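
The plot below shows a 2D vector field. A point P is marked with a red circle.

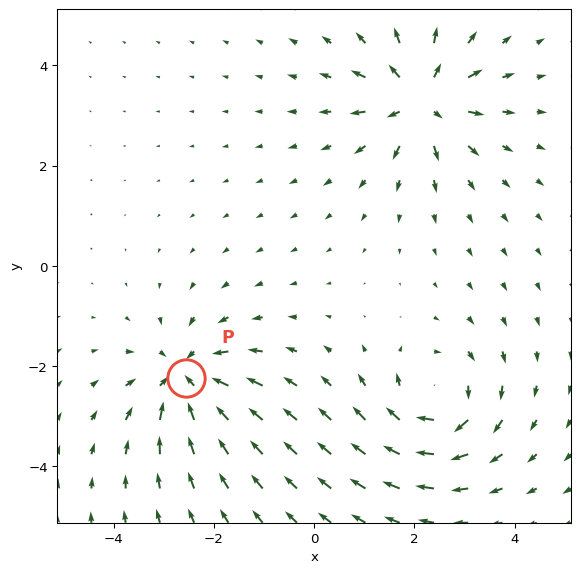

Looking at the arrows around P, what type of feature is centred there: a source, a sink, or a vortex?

At P (-2.6, -2.2) the arrows converge inward. Divergence about -6, curl ≈0 — negative divergence with near-zero curl is a sink.

sink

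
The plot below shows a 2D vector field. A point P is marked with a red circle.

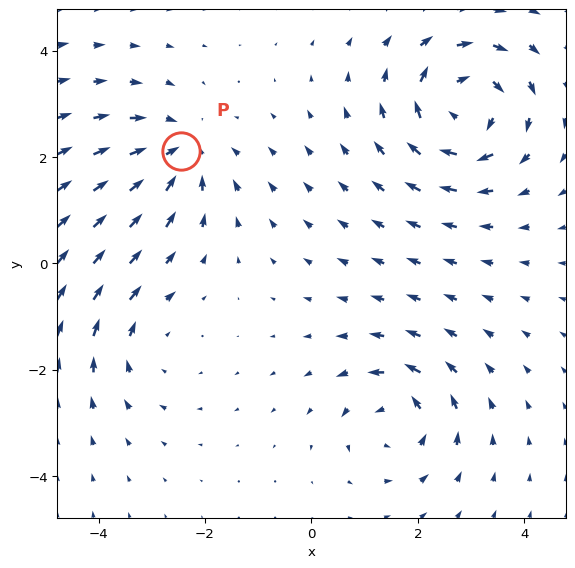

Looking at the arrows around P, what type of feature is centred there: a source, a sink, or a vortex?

sink

At P (-2.4, 2.1) the arrows converge inward. Divergence about -3, curl ≈0 — negative divergence with near-zero curl is a sink.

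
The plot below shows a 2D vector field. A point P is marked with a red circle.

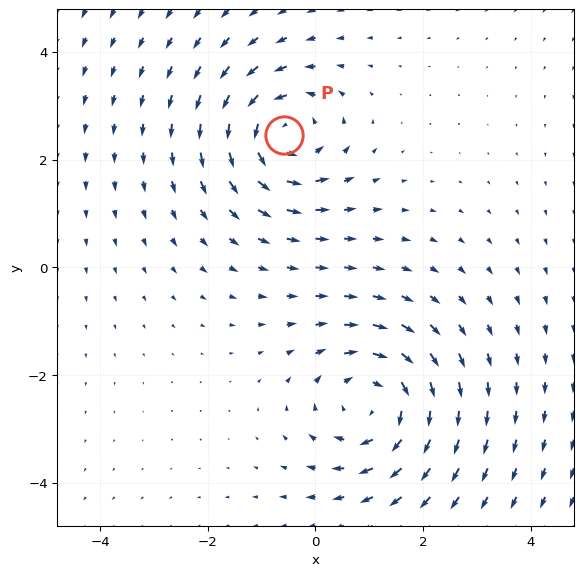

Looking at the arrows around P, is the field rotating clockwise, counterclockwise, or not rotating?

Near P at (-0.6, 2.5) the arrows circulate counterclockwise. The curl (z-component) there is about +5; positive curl means counterclockwise rotation.

counterclockwise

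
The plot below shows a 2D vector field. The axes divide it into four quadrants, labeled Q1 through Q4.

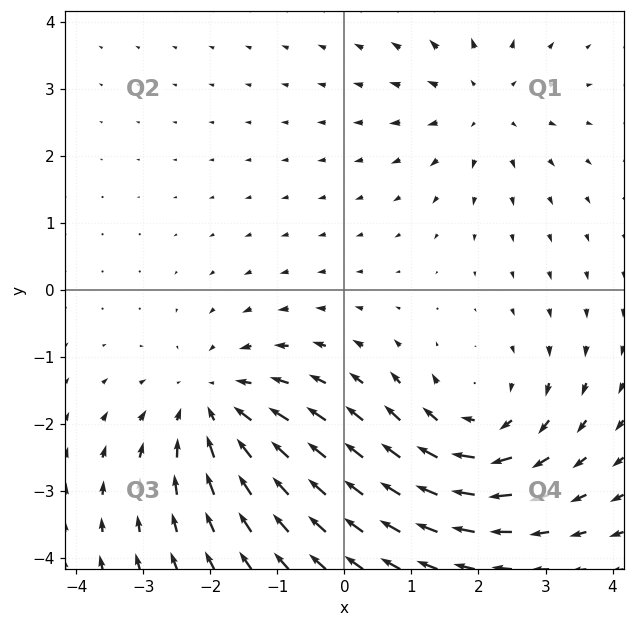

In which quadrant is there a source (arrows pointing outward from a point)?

The source sits at approximately (2.1, 2.8), which lies in quadrant Q1. The divergence there is about +3, positive as expected for a source.

Q1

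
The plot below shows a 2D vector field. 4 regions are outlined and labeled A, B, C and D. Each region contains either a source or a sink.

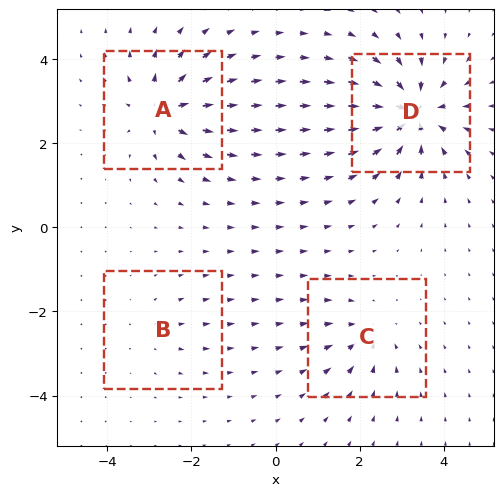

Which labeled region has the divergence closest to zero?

Divergence at each region's feature centre — A: about +7, B: about +2, C: about -4, D: about -9. Region B is closest to zero.

B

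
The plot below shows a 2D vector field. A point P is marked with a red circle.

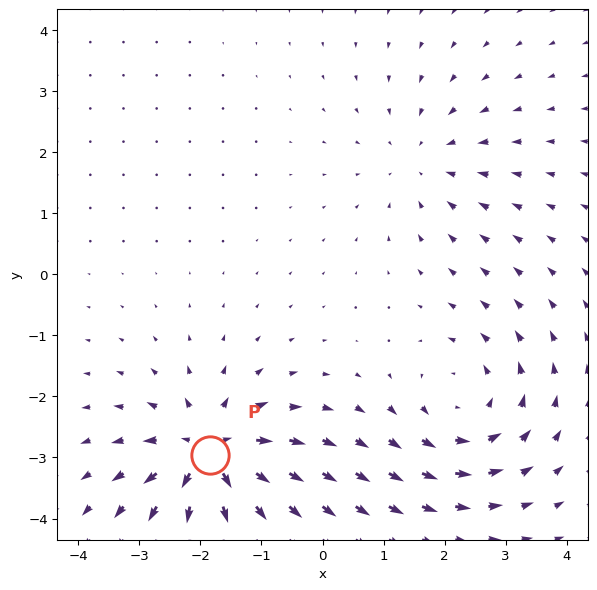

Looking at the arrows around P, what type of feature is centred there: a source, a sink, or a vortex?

At P (-1.8, -3.0) the arrows spread outward. Divergence about +6, curl ≈0 — positive divergence with near-zero curl is a source.

source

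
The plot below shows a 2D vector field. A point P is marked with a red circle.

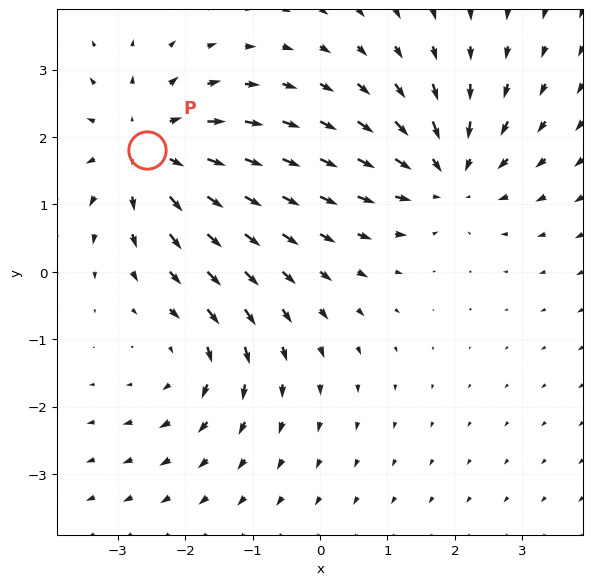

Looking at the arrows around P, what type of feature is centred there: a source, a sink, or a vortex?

source

At P (-2.6, 1.8) the arrows spread outward. Divergence about +4, curl ≈0 — positive divergence with near-zero curl is a source.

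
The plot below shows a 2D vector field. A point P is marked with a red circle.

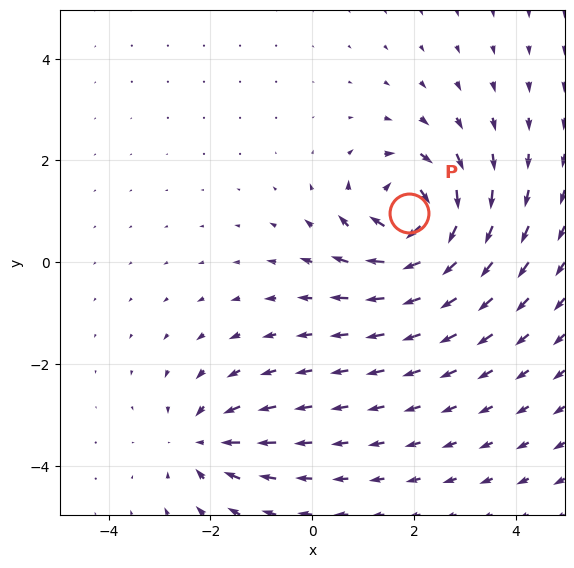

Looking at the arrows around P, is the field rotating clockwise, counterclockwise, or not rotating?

Near P at (1.9, 1.0) the arrows circulate clockwise. The curl (z-component) there is about -7; negative curl means clockwise rotation.

clockwise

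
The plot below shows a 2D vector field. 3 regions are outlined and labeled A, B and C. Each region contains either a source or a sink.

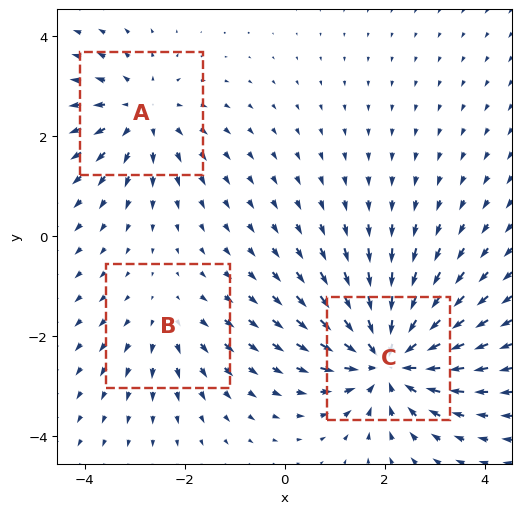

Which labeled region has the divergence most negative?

C

Divergence at each region's feature centre — A: about +3, B: about +2, C: about -5. Region C is most negative.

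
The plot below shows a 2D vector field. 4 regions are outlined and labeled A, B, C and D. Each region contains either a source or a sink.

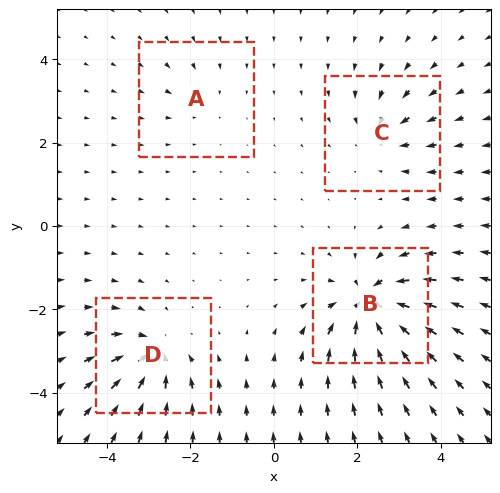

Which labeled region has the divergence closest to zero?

Divergence at each region's feature centre — A: about -2, B: about -8, C: about -4, D: about -6. Region A is closest to zero.

A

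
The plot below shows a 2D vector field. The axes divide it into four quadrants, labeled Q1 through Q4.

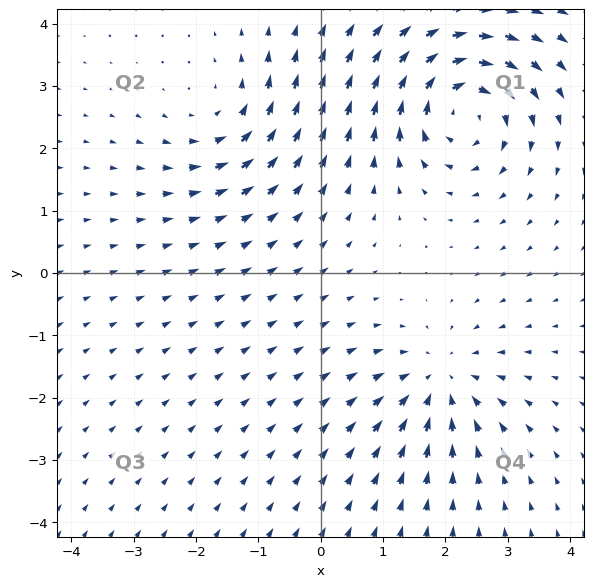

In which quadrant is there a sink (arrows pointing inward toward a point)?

The sink sits at approximately (1.9, -1.7), which lies in quadrant Q4. The divergence there is about -4, negative as expected for a sink.

Q4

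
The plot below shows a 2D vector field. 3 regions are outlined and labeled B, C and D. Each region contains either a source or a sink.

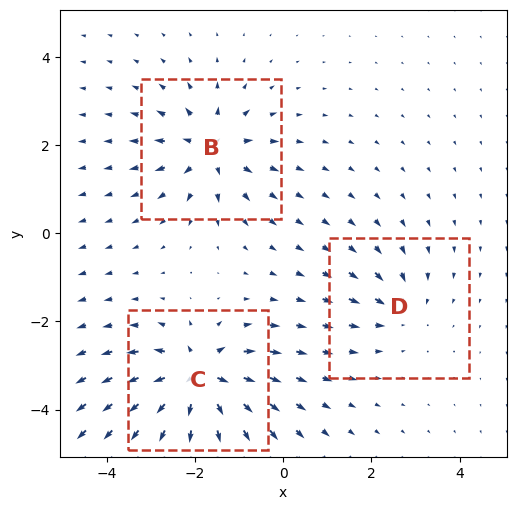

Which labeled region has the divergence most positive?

C

Divergence at each region's feature centre — B: about +4, C: about +6, D: about -3. Region C is most positive.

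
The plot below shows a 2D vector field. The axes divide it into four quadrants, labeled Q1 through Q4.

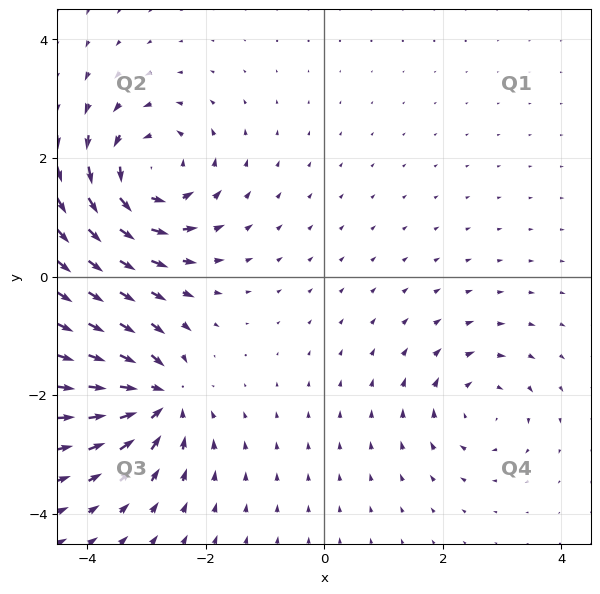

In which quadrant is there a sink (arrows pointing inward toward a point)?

Q3

The sink sits at approximately (-2.8, -2.0), which lies in quadrant Q3. The divergence there is about -6, negative as expected for a sink.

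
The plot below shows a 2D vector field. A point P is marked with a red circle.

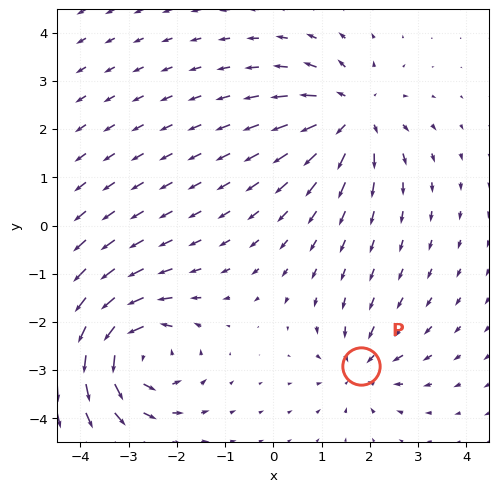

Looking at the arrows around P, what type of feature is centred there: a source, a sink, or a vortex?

At P (1.8, -2.9) the arrows converge inward. Divergence about -4, curl ≈0 — negative divergence with near-zero curl is a sink.

sink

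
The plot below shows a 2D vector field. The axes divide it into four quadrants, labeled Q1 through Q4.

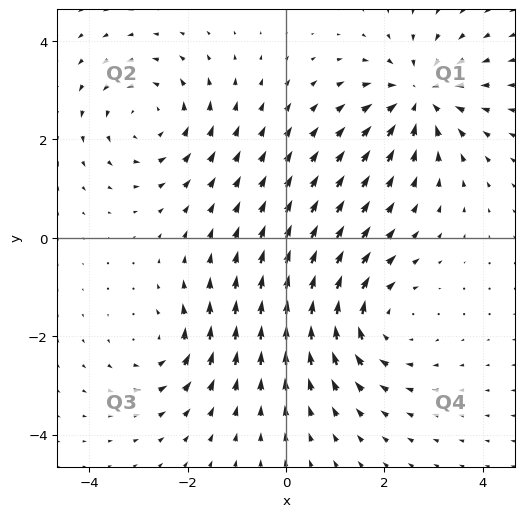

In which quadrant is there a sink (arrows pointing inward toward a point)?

The sink sits at approximately (2.7, 2.8), which lies in quadrant Q1. The divergence there is about -5, negative as expected for a sink.

Q1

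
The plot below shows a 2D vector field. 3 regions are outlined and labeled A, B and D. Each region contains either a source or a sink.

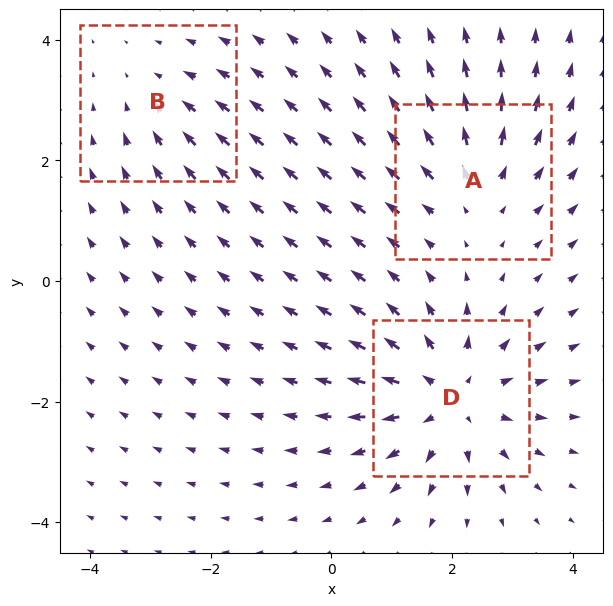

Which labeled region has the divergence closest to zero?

B

Divergence at each region's feature centre — A: about +3, B: about -2, D: about +4. Region B is closest to zero.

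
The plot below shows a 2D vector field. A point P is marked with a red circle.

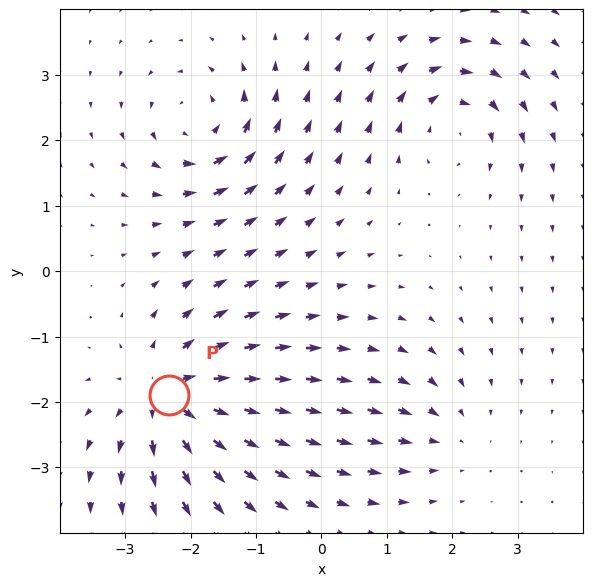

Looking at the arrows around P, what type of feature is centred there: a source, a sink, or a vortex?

source

At P (-2.3, -1.9) the arrows spread outward. Divergence about +6, curl ≈0 — positive divergence with near-zero curl is a source.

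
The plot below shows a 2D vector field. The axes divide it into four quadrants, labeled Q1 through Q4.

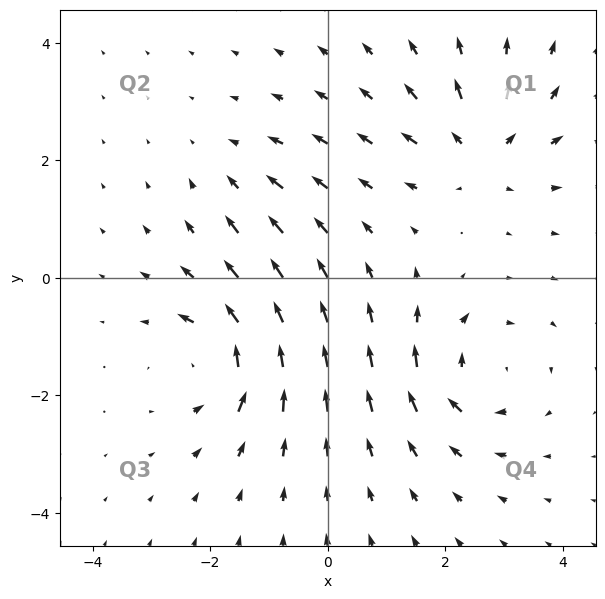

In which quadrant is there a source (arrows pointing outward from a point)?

Q1

The source sits at approximately (2.6, 2.2), which lies in quadrant Q1. The divergence there is about +6, positive as expected for a source.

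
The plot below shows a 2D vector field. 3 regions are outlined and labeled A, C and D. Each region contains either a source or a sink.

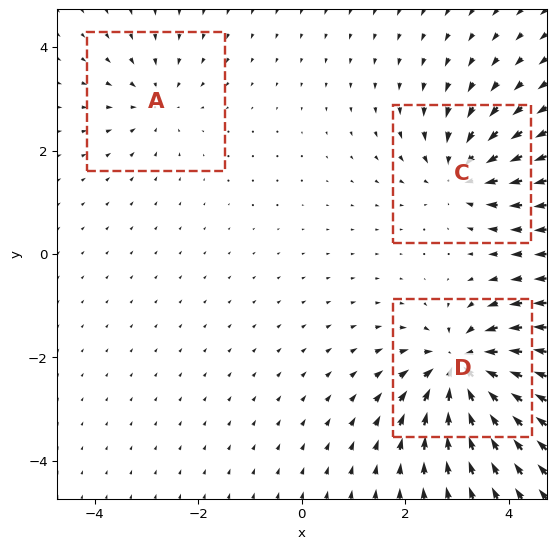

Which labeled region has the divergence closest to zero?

A

Divergence at each region's feature centre — A: about -3, C: about -4, D: about -6. Region A is closest to zero.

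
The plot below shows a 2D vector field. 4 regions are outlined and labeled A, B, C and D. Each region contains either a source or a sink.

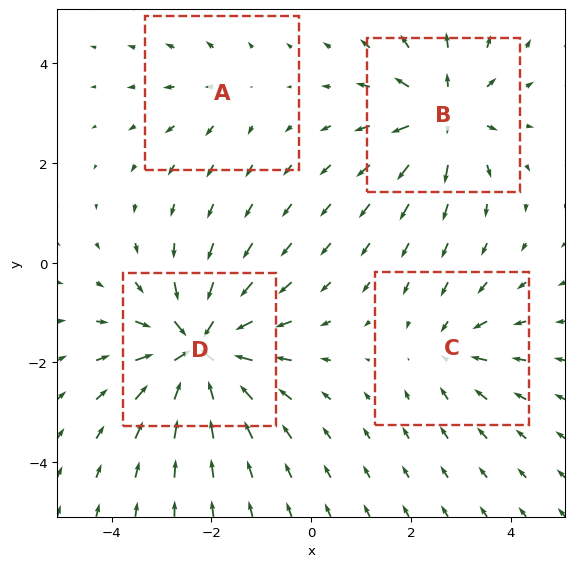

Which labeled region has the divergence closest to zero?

Divergence at each region's feature centre — A: about +2, B: about +5, C: about -3, D: about -7. Region A is closest to zero.

A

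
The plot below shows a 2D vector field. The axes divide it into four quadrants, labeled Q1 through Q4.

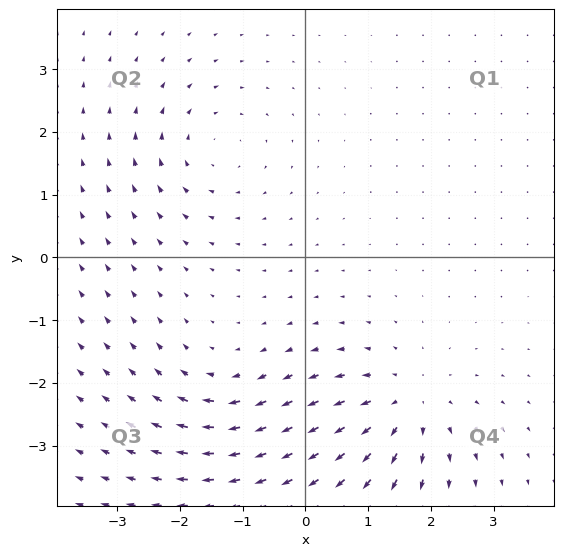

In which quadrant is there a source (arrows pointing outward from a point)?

Q4

The source sits at approximately (1.6, -2.4), which lies in quadrant Q4. The divergence there is about +5, positive as expected for a source.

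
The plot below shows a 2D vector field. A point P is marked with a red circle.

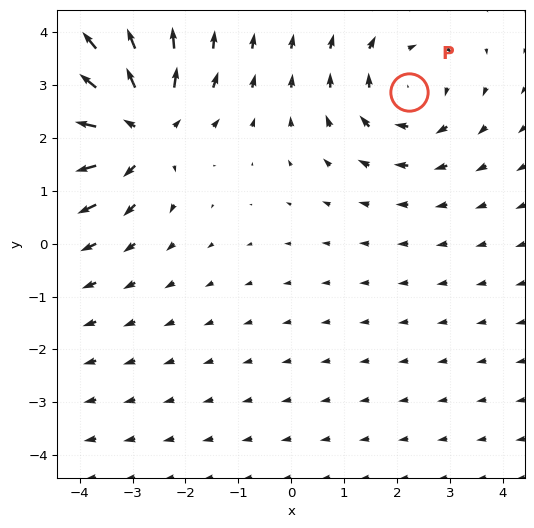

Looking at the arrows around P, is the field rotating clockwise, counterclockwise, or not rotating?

clockwise

Near P at (2.2, 2.9) the arrows circulate clockwise. The curl (z-component) there is about -3; negative curl means clockwise rotation.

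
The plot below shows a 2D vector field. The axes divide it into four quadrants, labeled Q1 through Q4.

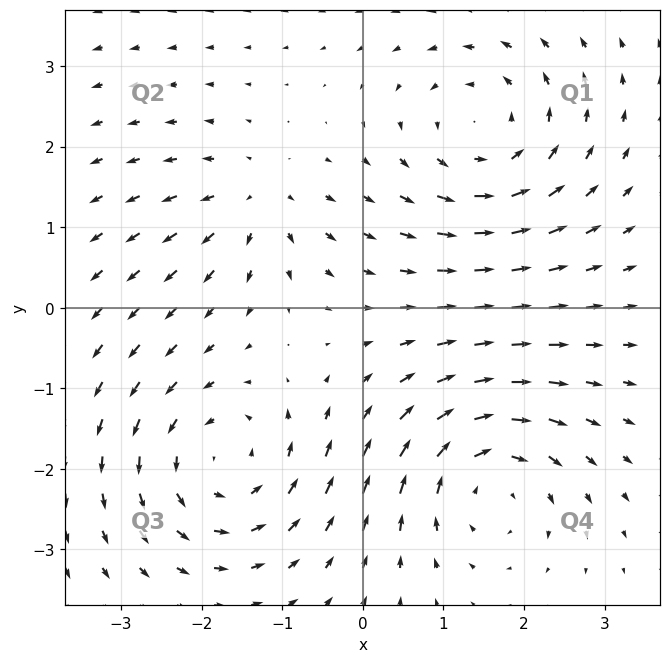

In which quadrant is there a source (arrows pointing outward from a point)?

The source sits at approximately (-1.3, 1.3), which lies in quadrant Q2. The divergence there is about +4, positive as expected for a source.

Q2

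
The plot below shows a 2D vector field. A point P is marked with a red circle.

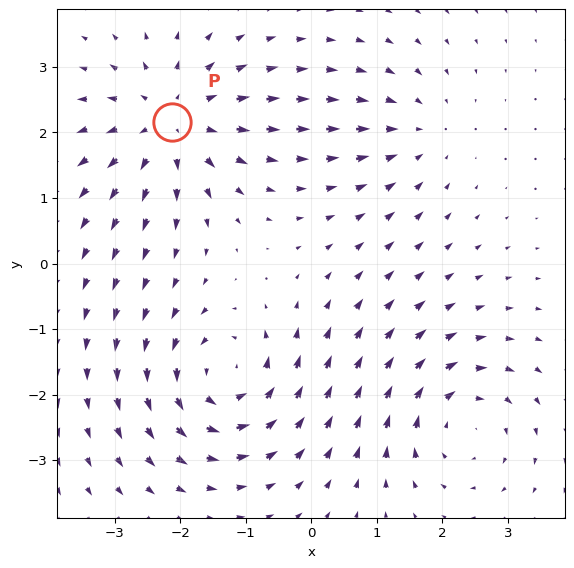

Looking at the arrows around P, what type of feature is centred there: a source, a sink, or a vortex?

At P (-2.1, 2.2) the arrows spread outward. Divergence about +5, curl ≈0 — positive divergence with near-zero curl is a source.

source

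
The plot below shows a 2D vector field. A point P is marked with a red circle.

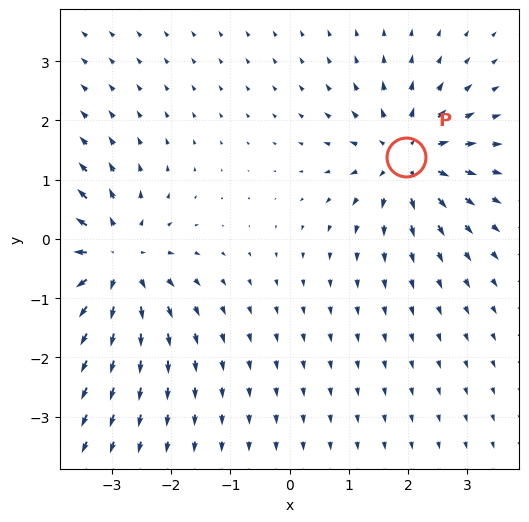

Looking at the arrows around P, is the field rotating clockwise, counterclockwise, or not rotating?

not rotating

Near P at (2.0, 1.4) the arrows show no circulation. The curl there is ≈0.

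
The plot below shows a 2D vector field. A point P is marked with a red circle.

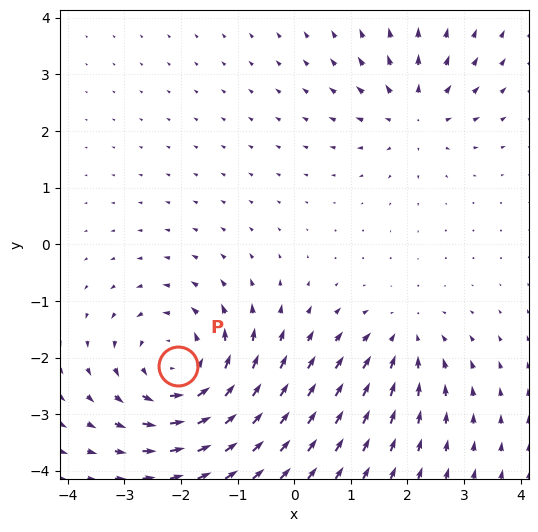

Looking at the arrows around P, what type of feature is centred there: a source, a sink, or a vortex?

At P (-2.1, -2.1) the arrows circulate counterclockwise. Divergence ≈0, curl about +5 — near-zero divergence with nonzero curl is a vortex.

vortex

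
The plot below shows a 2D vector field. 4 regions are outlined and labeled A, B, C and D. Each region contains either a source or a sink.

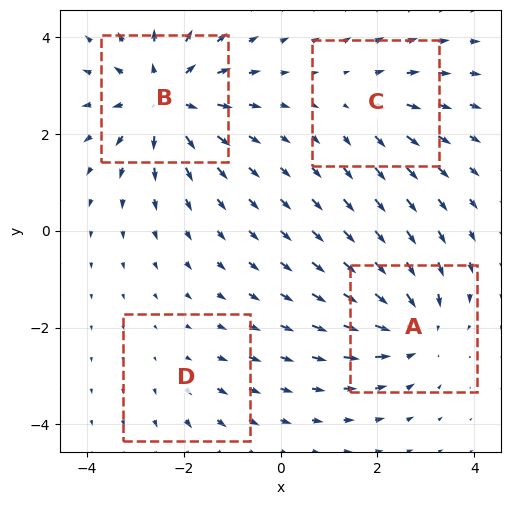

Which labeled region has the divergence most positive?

B

Divergence at each region's feature centre — A: about -5, B: about +6, C: about +3, D: about +2. Region B is most positive.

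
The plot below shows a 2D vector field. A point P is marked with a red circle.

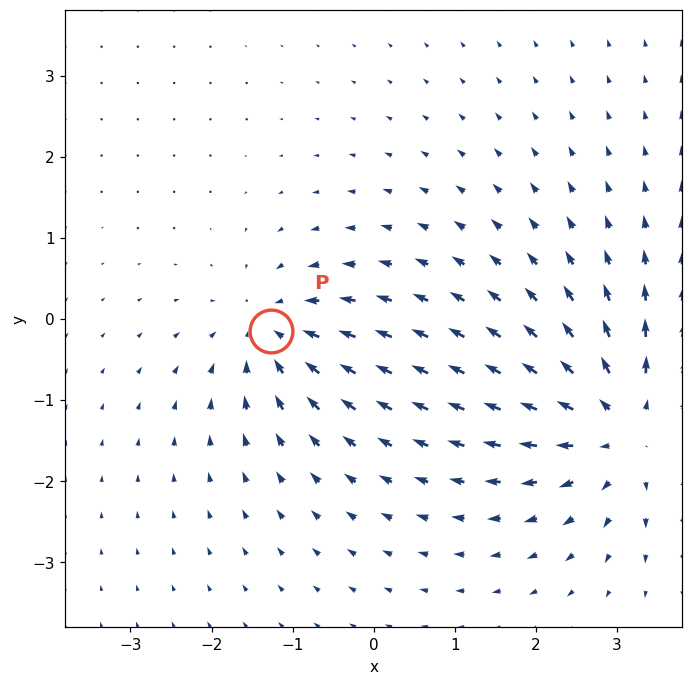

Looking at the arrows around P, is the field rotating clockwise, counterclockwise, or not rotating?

Near P at (-1.3, -0.2) the arrows show no circulation. The curl there is ≈0.

not rotating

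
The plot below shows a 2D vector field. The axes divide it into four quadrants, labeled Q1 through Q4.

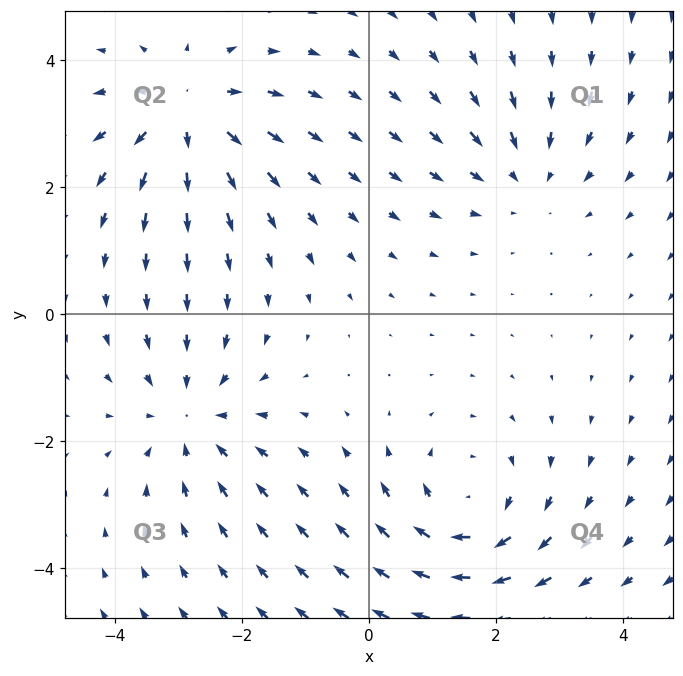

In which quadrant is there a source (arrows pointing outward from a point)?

The source sits at approximately (-2.9, 3.2), which lies in quadrant Q2. The divergence there is about +5, positive as expected for a source.

Q2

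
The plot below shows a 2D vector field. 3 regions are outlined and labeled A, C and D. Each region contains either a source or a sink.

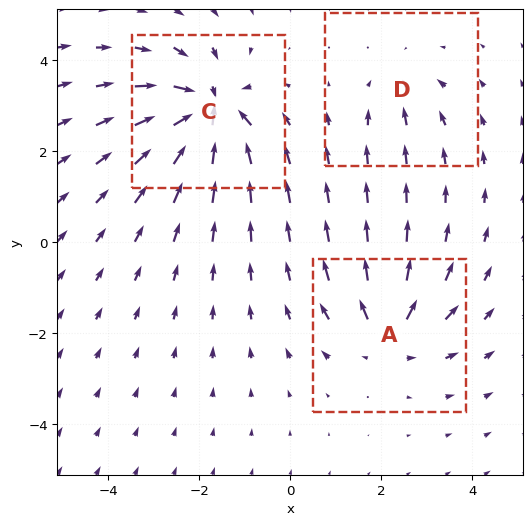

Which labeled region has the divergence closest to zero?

D

Divergence at each region's feature centre — A: about +4, C: about -7, D: about -3. Region D is closest to zero.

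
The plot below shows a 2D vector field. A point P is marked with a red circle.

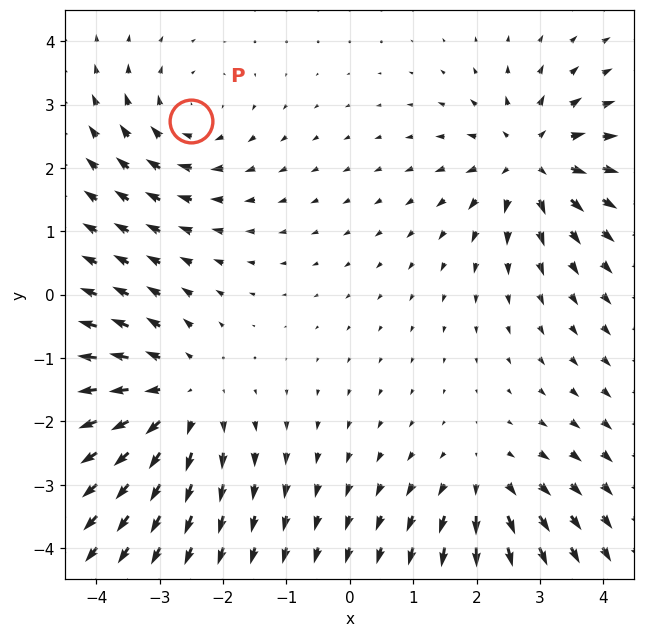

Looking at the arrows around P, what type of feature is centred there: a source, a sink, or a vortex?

vortex

At P (-2.5, 2.7) the arrows circulate clockwise. Divergence ≈0, curl about -3 — near-zero divergence with nonzero curl is a vortex.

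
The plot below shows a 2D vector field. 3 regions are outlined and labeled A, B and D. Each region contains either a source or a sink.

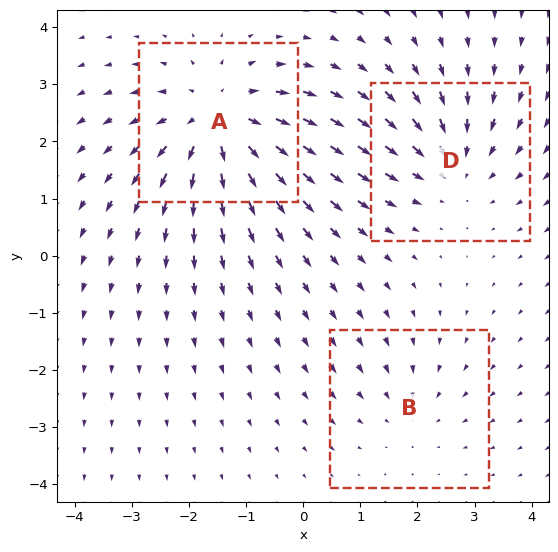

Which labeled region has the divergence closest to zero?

B

Divergence at each region's feature centre — A: about +4, B: about -2, D: about -3. Region B is closest to zero.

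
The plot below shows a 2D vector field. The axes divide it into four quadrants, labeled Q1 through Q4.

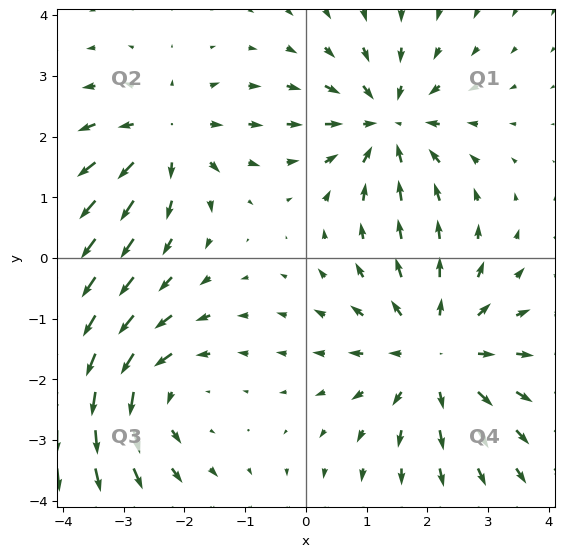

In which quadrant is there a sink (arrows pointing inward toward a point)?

The sink sits at approximately (1.3, 2.2), which lies in quadrant Q1. The divergence there is about -5, negative as expected for a sink.

Q1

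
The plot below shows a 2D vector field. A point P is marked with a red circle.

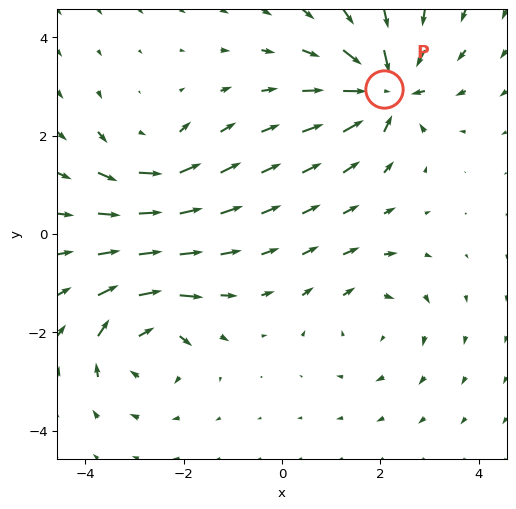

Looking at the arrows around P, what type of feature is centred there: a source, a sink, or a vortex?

sink

At P (2.1, 3.0) the arrows converge inward. Divergence about -6, curl ≈0 — negative divergence with near-zero curl is a sink.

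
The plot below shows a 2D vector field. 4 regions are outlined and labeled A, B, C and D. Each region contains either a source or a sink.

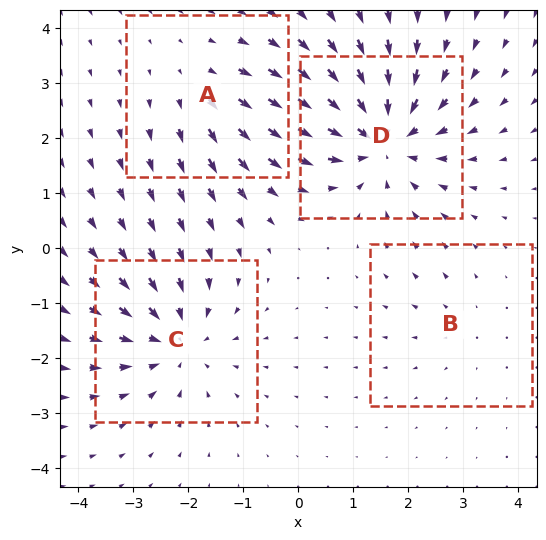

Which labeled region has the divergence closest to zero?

B

Divergence at each region's feature centre — A: about +3, B: about +2, C: about -5, D: about -7. Region B is closest to zero.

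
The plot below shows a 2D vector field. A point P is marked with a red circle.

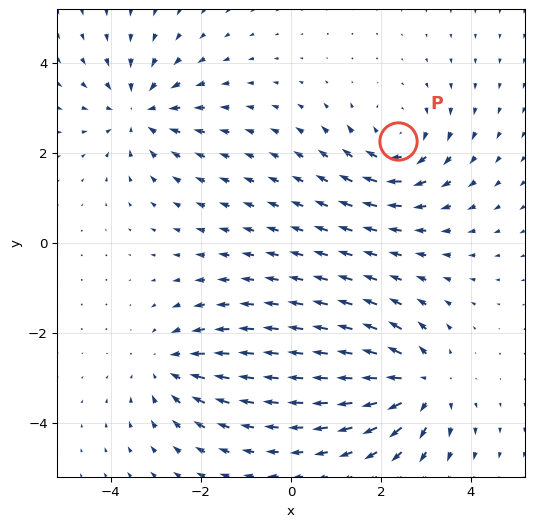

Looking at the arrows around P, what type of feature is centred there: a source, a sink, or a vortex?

vortex

At P (2.4, 2.3) the arrows circulate clockwise. Divergence ≈0, curl about -4 — near-zero divergence with nonzero curl is a vortex.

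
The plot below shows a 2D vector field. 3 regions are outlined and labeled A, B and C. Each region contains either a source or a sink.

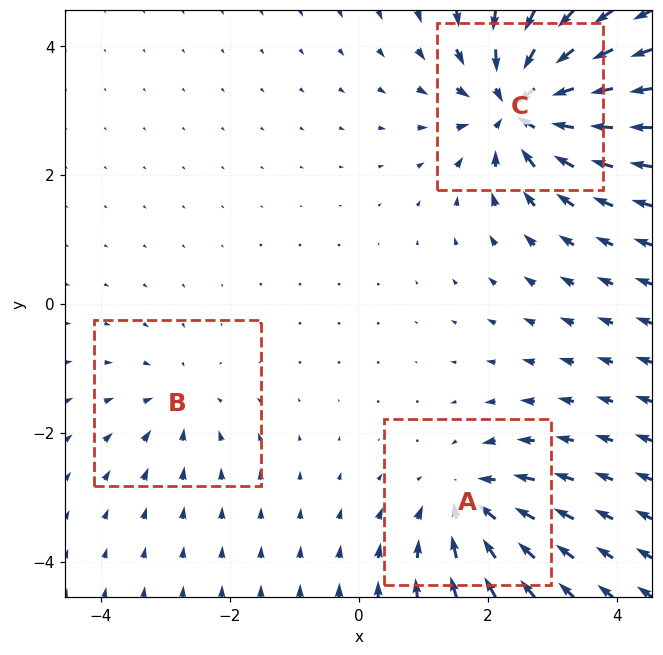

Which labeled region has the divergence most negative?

Divergence at each region's feature centre — A: about -4, B: about -3, C: about -7. Region C is most negative.

C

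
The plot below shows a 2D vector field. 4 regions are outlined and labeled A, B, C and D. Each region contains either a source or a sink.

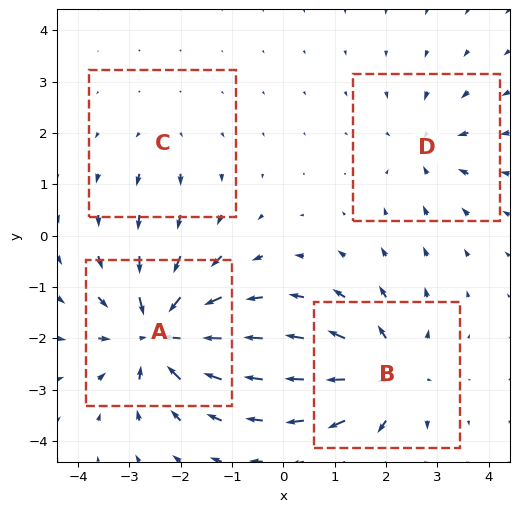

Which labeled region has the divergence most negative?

A

Divergence at each region's feature centre — A: about -8, B: about +6, C: about +2, D: about -4. Region A is most negative.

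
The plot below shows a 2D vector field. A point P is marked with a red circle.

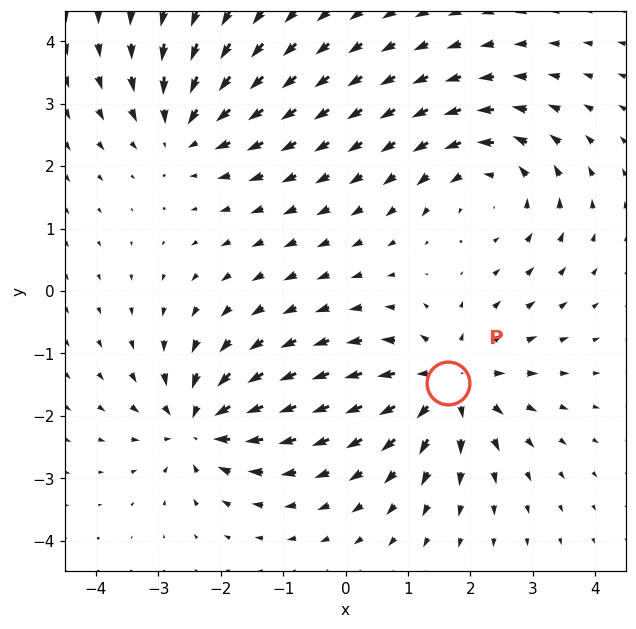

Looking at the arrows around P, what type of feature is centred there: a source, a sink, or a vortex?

At P (1.6, -1.5) the arrows spread outward. Divergence about +5, curl ≈0 — positive divergence with near-zero curl is a source.

source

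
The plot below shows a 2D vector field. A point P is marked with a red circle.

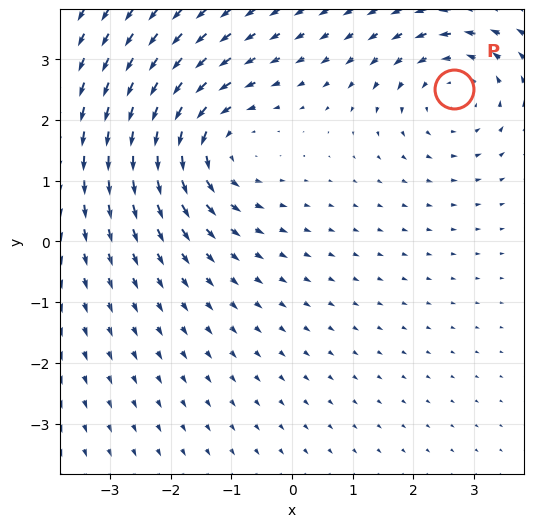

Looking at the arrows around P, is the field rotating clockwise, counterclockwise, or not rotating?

counterclockwise

Near P at (2.7, 2.5) the arrows circulate counterclockwise. The curl (z-component) there is about +3; positive curl means counterclockwise rotation.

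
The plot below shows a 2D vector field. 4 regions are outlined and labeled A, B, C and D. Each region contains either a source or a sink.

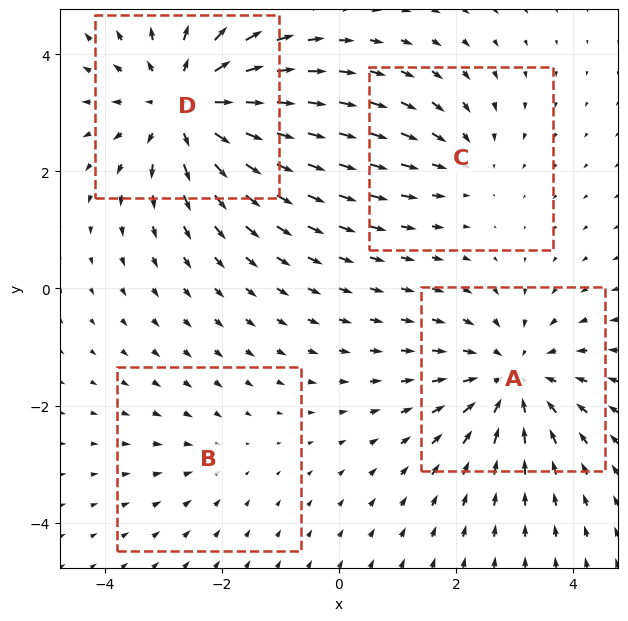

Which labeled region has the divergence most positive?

D

Divergence at each region's feature centre — A: about -5, B: about -2, C: about -3, D: about +6. Region D is most positive.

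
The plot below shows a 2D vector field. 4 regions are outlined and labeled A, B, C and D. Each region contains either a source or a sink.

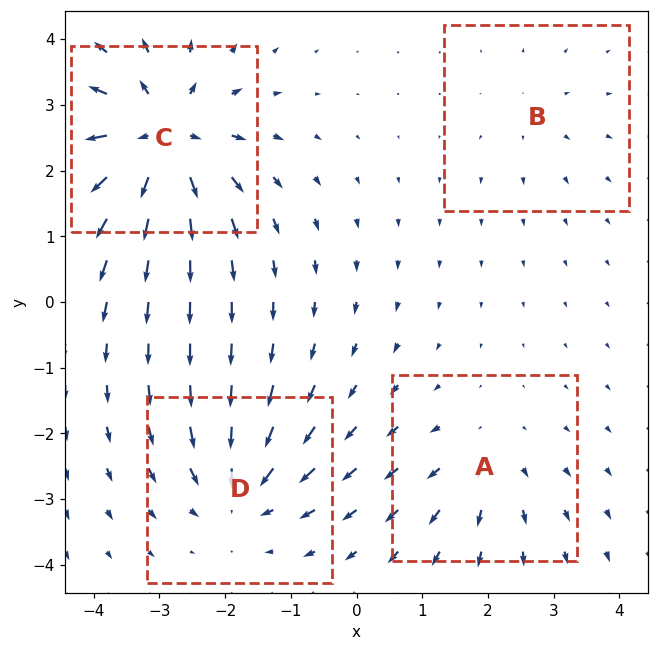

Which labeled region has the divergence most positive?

C

Divergence at each region's feature centre — A: about +3, B: about +2, C: about +8, D: about -5. Region C is most positive.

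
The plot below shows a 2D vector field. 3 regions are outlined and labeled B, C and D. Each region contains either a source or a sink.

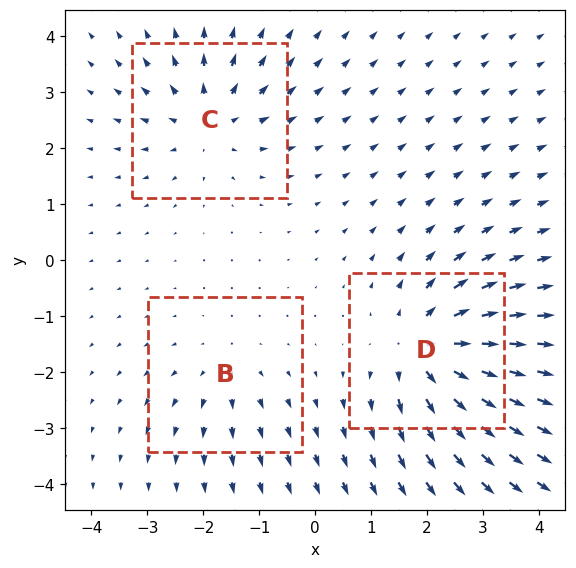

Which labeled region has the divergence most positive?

Divergence at each region's feature centre — B: about +2, C: about +4, D: about +5. Region D is most positive.

D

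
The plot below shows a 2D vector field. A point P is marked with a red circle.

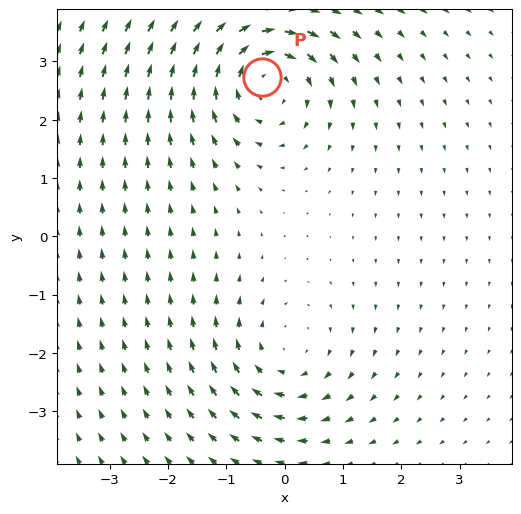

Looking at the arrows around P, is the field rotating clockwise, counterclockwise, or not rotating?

Near P at (-0.4, 2.7) the arrows circulate clockwise. The curl (z-component) there is about -5; negative curl means clockwise rotation.

clockwise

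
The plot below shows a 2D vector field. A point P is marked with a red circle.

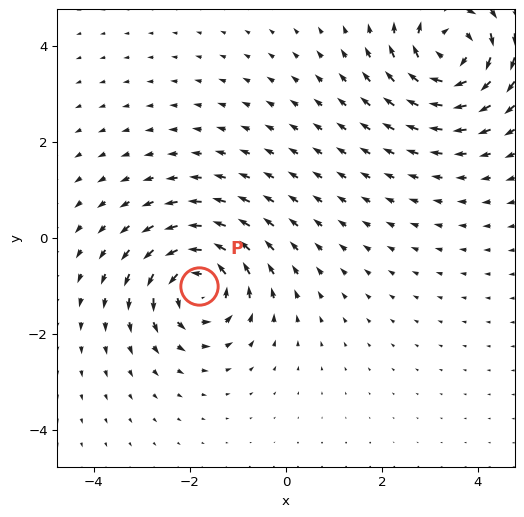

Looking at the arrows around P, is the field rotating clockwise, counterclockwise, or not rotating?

counterclockwise

Near P at (-1.8, -1.0) the arrows circulate counterclockwise. The curl (z-component) there is about +7; positive curl means counterclockwise rotation.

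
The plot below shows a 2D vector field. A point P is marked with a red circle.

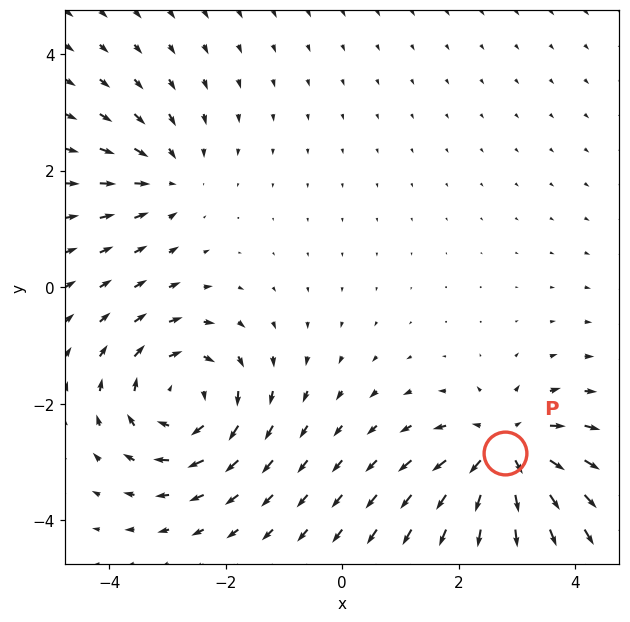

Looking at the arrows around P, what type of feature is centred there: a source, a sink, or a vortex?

source

At P (2.8, -2.8) the arrows spread outward. Divergence about +5, curl ≈0 — positive divergence with near-zero curl is a source.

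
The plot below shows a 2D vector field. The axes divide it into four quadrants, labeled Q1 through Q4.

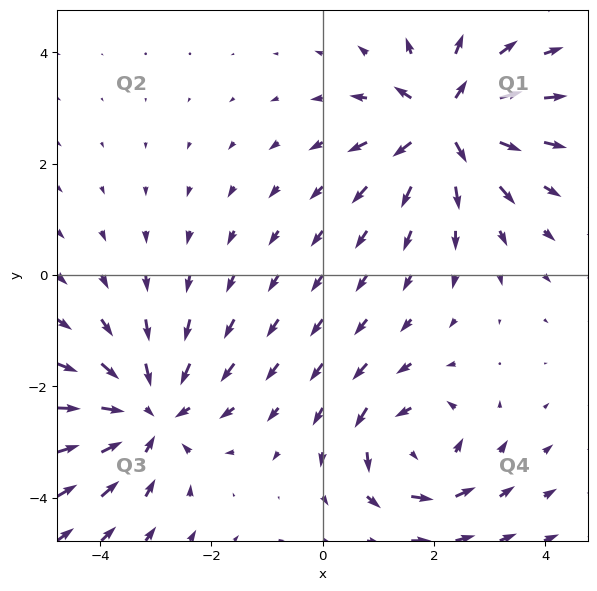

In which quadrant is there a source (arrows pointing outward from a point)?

The source sits at approximately (2.2, 2.7), which lies in quadrant Q1. The divergence there is about +7, positive as expected for a source.

Q1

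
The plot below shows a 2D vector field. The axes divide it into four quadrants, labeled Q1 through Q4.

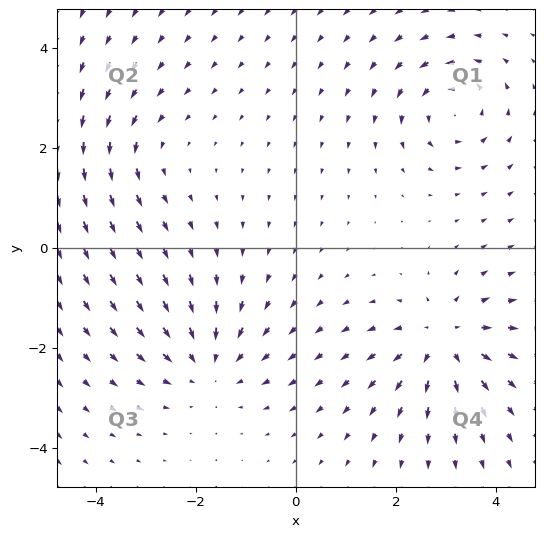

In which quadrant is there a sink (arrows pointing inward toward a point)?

Q3

The sink sits at approximately (-1.8, -2.3), which lies in quadrant Q3. The divergence there is about -3, negative as expected for a sink.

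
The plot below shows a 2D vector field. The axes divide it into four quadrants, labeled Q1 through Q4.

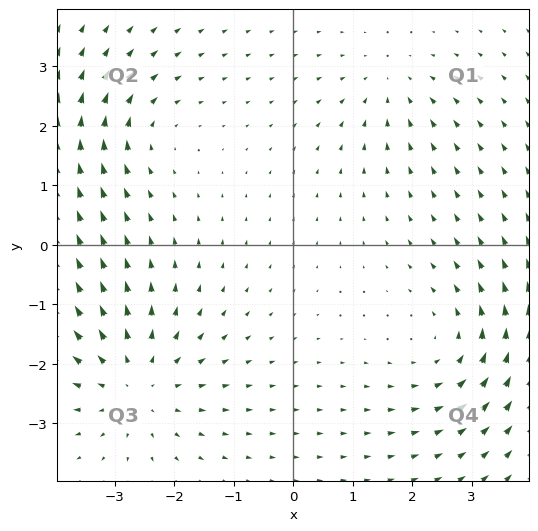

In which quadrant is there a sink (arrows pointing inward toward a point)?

The sink sits at approximately (1.6, 2.7), which lies in quadrant Q1. The divergence there is about -3, negative as expected for a sink.

Q1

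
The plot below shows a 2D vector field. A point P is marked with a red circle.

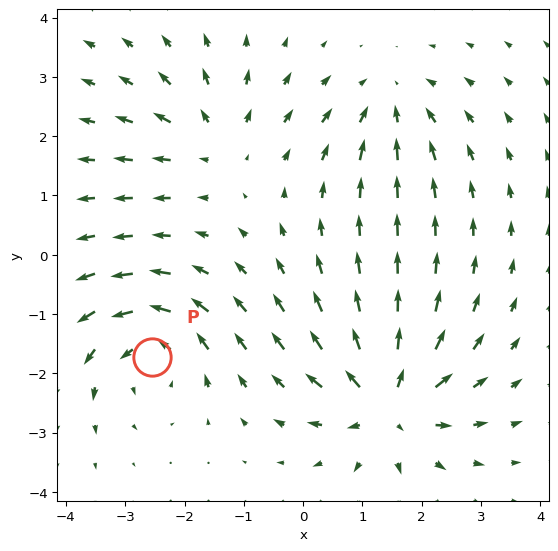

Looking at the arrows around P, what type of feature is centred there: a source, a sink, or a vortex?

At P (-2.5, -1.7) the arrows circulate counterclockwise. Divergence ≈0, curl about +5 — near-zero divergence with nonzero curl is a vortex.

vortex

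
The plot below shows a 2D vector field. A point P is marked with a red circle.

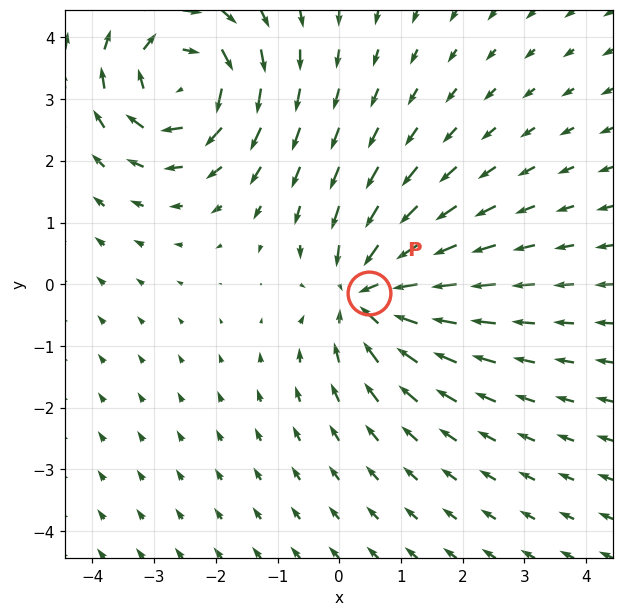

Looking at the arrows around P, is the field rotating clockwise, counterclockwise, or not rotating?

not rotating

Near P at (0.5, -0.1) the arrows show no circulation. The curl there is ≈0.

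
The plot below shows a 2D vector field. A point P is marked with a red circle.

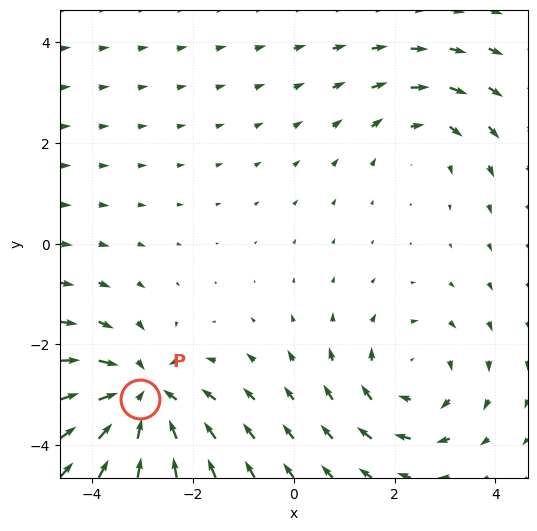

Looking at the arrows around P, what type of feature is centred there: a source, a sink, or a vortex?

At P (-3.0, -3.1) the arrows converge inward. Divergence about -4, curl ≈0 — negative divergence with near-zero curl is a sink.

sink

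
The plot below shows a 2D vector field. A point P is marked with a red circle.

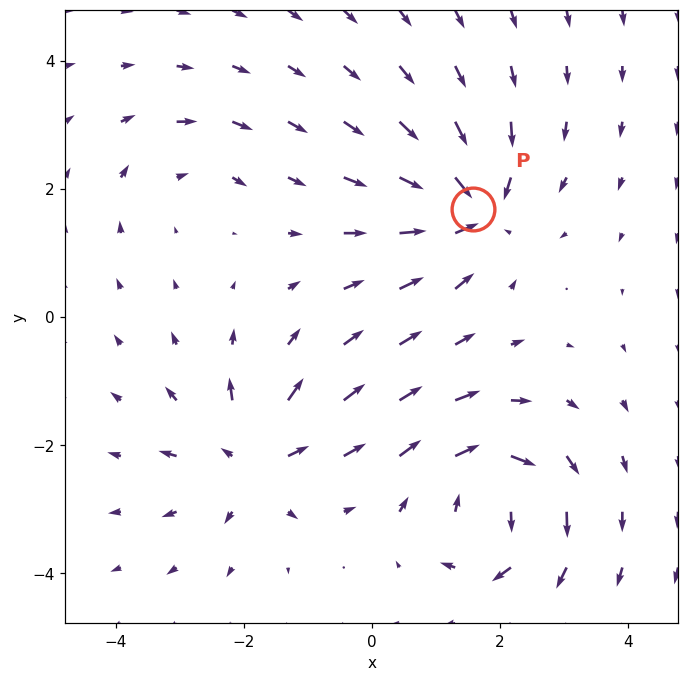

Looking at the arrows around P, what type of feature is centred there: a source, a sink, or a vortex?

sink

At P (1.6, 1.7) the arrows converge inward. Divergence about -7, curl ≈0 — negative divergence with near-zero curl is a sink.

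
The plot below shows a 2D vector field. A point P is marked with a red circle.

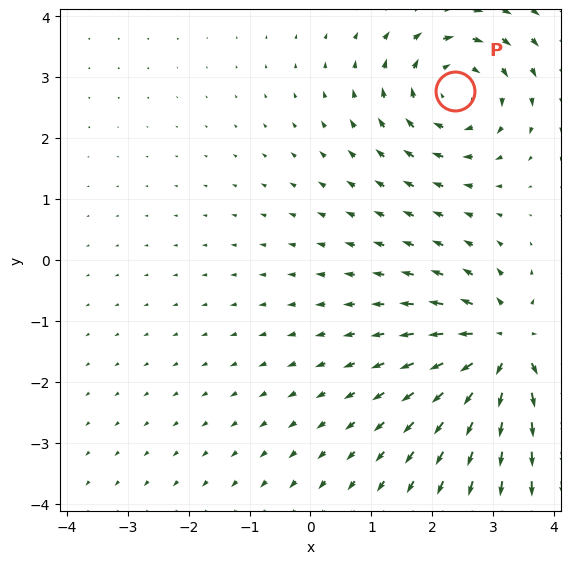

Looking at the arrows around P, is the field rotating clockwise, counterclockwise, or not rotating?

Near P at (2.4, 2.8) the arrows circulate clockwise. The curl (z-component) there is about -3; negative curl means clockwise rotation.

clockwise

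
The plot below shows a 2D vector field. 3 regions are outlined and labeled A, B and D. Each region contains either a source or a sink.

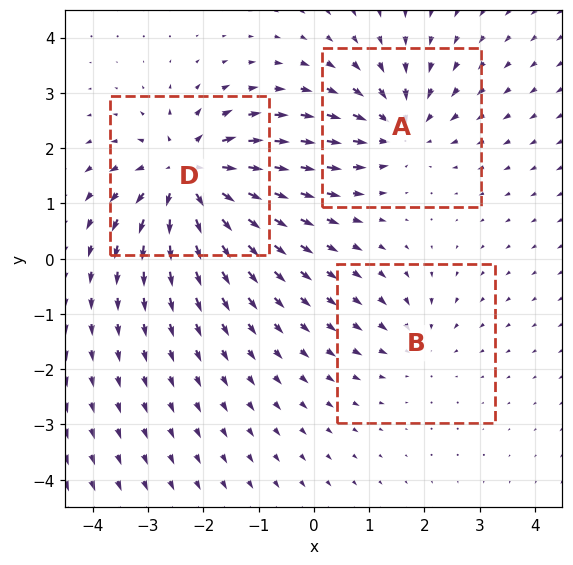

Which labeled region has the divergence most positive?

D

Divergence at each region's feature centre — A: about -4, B: about -2, D: about +6. Region D is most positive.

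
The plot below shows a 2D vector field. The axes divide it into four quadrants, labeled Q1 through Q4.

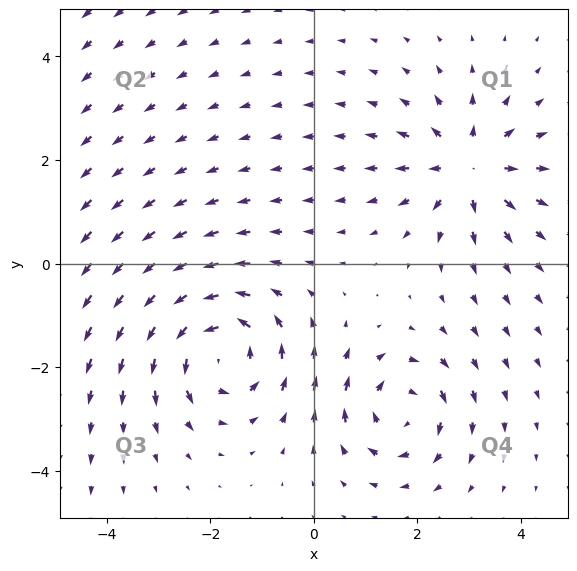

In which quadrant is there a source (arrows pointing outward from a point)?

Q1

The source sits at approximately (3.0, 1.9), which lies in quadrant Q1. The divergence there is about +4, positive as expected for a source.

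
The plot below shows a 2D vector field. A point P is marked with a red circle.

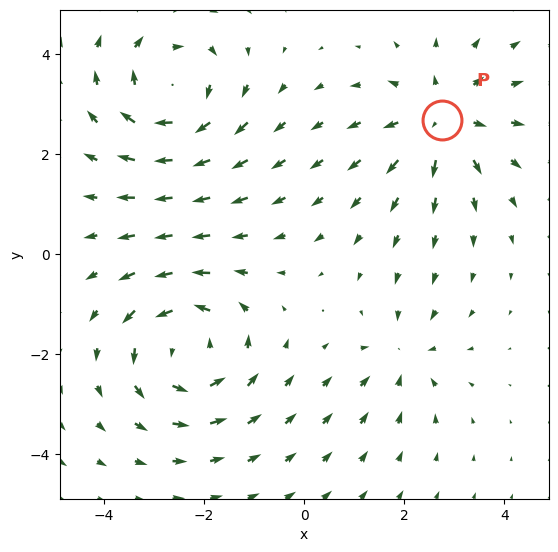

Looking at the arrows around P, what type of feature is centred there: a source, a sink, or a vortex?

source

At P (2.8, 2.7) the arrows spread outward. Divergence about +4, curl ≈0 — positive divergence with near-zero curl is a source.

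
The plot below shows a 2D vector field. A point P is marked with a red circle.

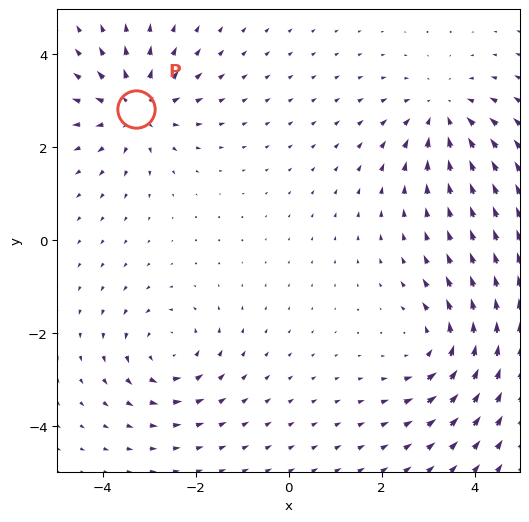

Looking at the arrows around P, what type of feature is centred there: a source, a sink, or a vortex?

At P (-3.3, 2.8) the arrows spread outward. Divergence about +5, curl ≈0 — positive divergence with near-zero curl is a source.

source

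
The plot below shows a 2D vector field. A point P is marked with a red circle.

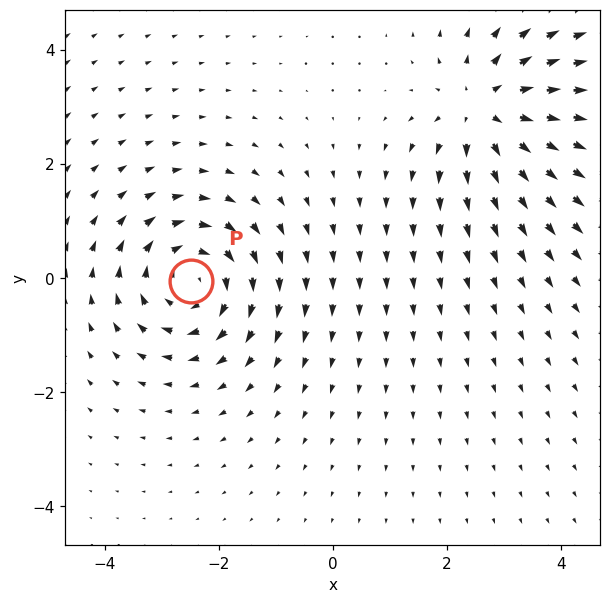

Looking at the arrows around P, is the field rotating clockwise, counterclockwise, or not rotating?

Near P at (-2.5, -0.1) the arrows circulate clockwise. The curl (z-component) there is about -4; negative curl means clockwise rotation.

clockwise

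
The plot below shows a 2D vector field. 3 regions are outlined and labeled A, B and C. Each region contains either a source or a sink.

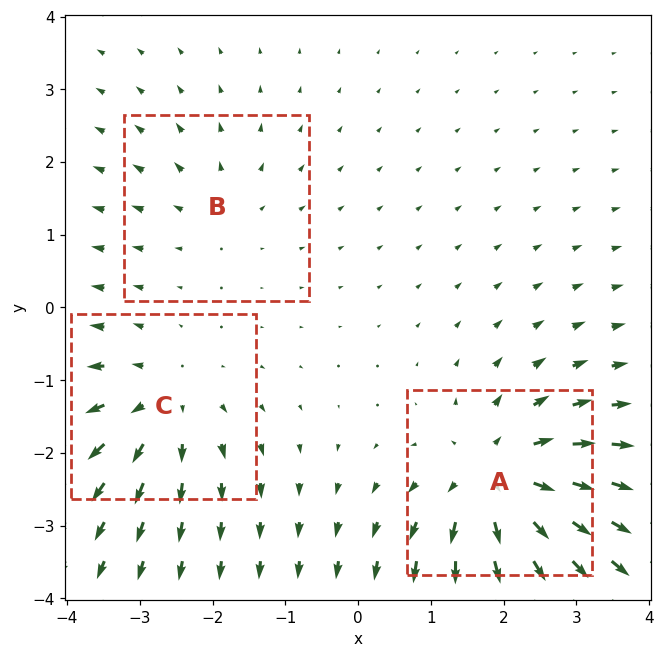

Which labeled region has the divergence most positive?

A

Divergence at each region's feature centre — A: about +5, B: about +2, C: about +4. Region A is most positive.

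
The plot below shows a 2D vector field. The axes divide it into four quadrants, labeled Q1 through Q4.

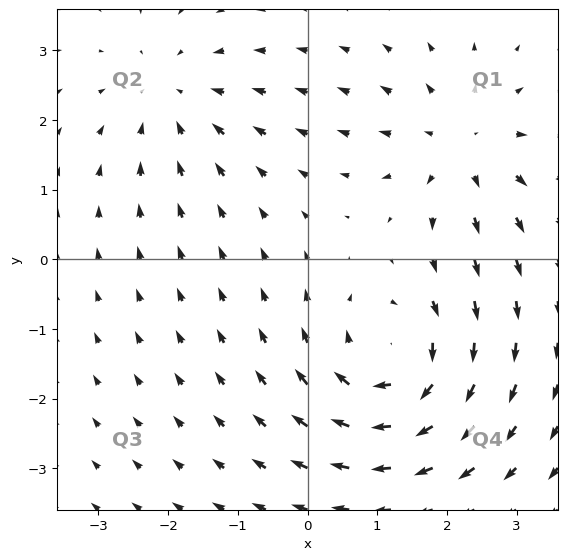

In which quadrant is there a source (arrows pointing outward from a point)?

Q1

The source sits at approximately (2.2, 1.6), which lies in quadrant Q1. The divergence there is about +4, positive as expected for a source.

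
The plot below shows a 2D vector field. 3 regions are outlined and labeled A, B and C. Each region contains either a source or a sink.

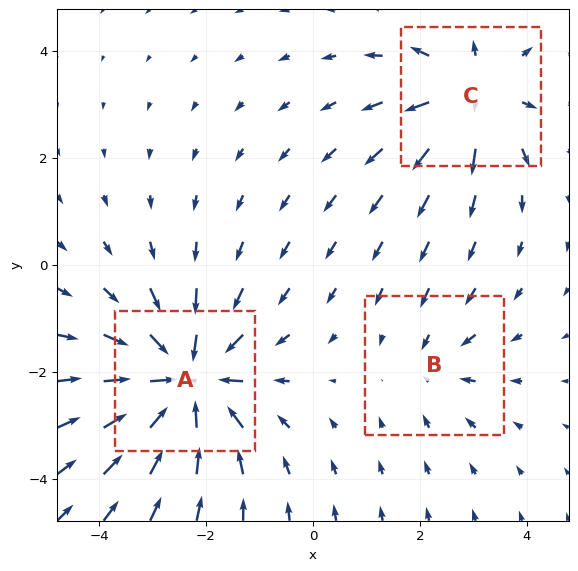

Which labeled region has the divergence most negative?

Divergence at each region's feature centre — A: about -5, B: about -2, C: about +3. Region A is most negative.

A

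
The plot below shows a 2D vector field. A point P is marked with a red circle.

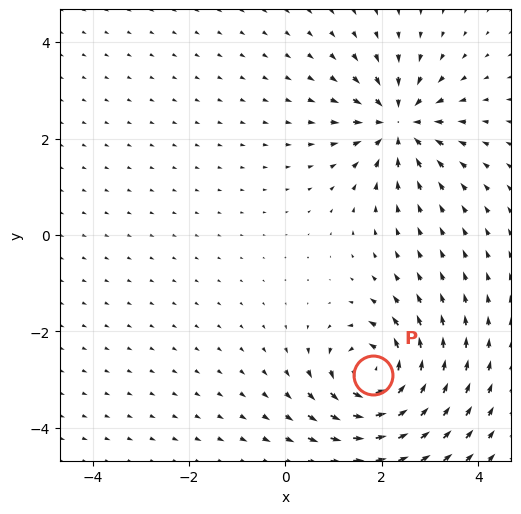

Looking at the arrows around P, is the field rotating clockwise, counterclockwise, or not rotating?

Near P at (1.8, -2.9) the arrows circulate counterclockwise. The curl (z-component) there is about +4; positive curl means counterclockwise rotation.

counterclockwise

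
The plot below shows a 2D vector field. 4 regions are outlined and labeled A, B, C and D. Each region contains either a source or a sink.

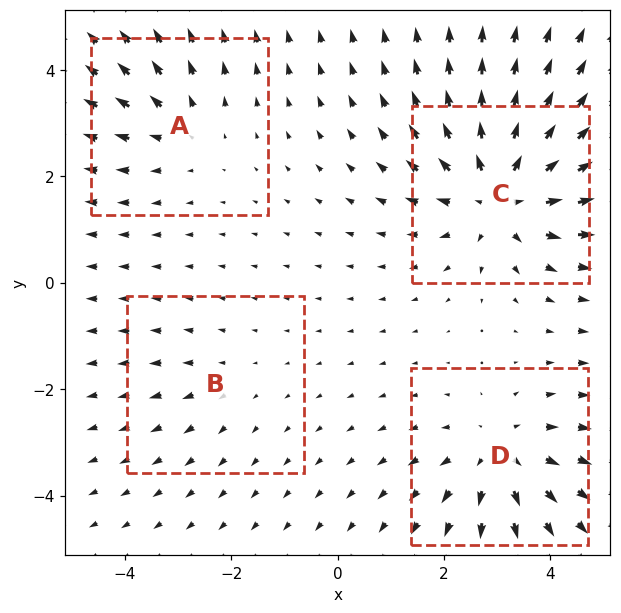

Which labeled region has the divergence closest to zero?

Divergence at each region's feature centre — A: about +3, B: about +2, C: about +6, D: about +4. Region B is closest to zero.

B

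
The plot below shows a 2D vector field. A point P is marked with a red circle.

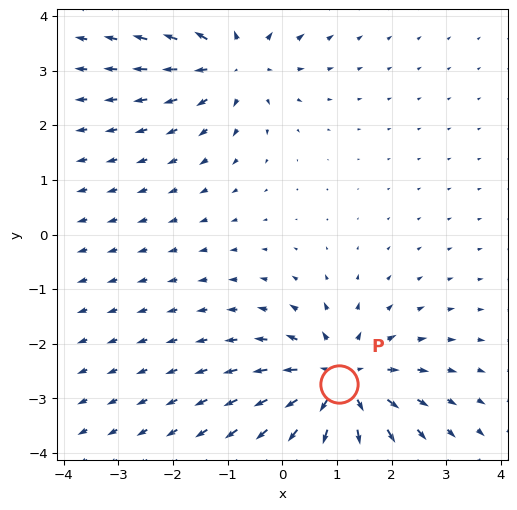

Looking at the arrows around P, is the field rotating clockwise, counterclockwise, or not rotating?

not rotating

Near P at (1.0, -2.7) the arrows show no circulation. The curl there is ≈0.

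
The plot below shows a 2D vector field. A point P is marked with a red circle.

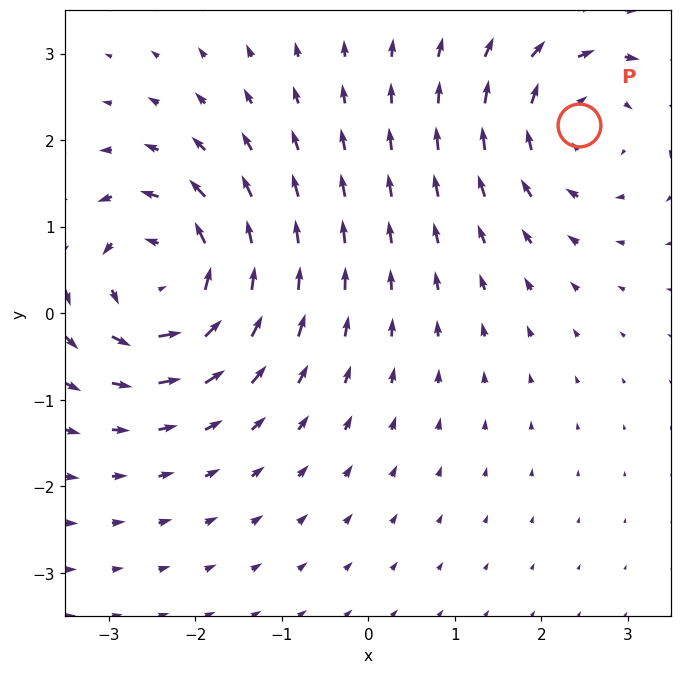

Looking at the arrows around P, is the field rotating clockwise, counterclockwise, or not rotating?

clockwise

Near P at (2.4, 2.2) the arrows circulate clockwise. The curl (z-component) there is about -4; negative curl means clockwise rotation.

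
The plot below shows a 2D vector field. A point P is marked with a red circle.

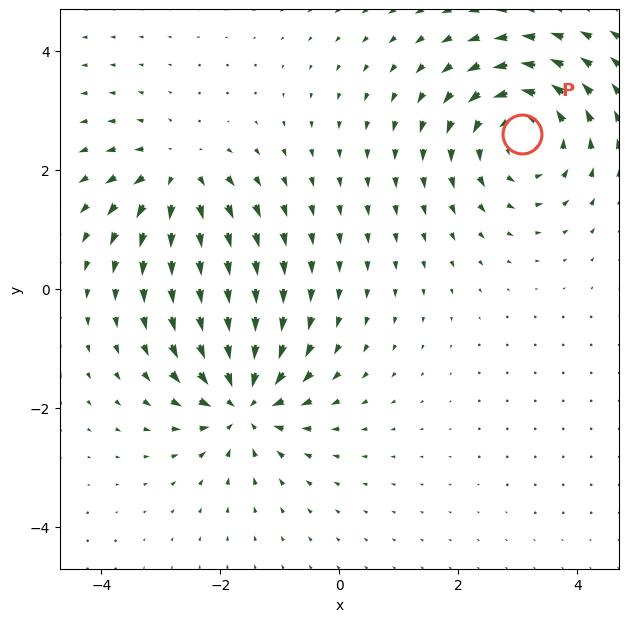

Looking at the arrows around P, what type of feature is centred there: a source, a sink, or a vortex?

At P (3.1, 2.6) the arrows circulate counterclockwise. Divergence ≈0, curl about +4 — near-zero divergence with nonzero curl is a vortex.

vortex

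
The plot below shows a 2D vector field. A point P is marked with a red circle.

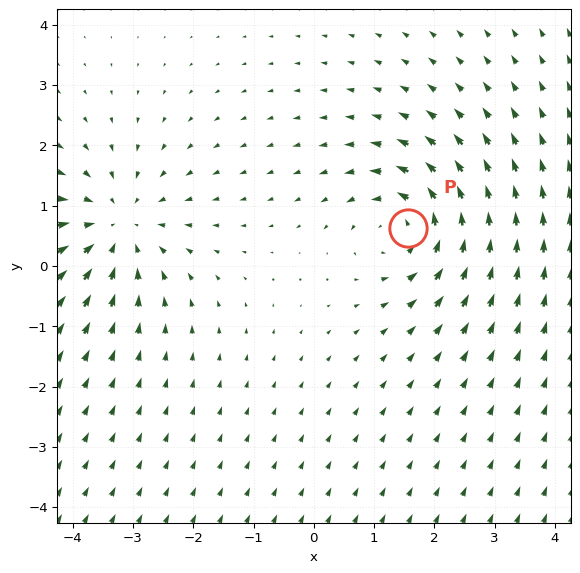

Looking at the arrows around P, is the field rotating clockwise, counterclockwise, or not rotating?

counterclockwise

Near P at (1.6, 0.6) the arrows circulate counterclockwise. The curl (z-component) there is about +4; positive curl means counterclockwise rotation.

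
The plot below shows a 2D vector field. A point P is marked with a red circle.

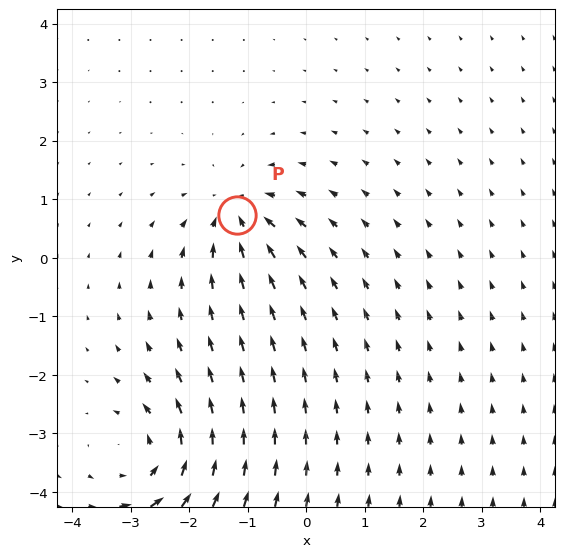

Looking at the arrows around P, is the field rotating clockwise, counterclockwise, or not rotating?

Near P at (-1.2, 0.7) the arrows show no circulation. The curl there is ≈0.

not rotating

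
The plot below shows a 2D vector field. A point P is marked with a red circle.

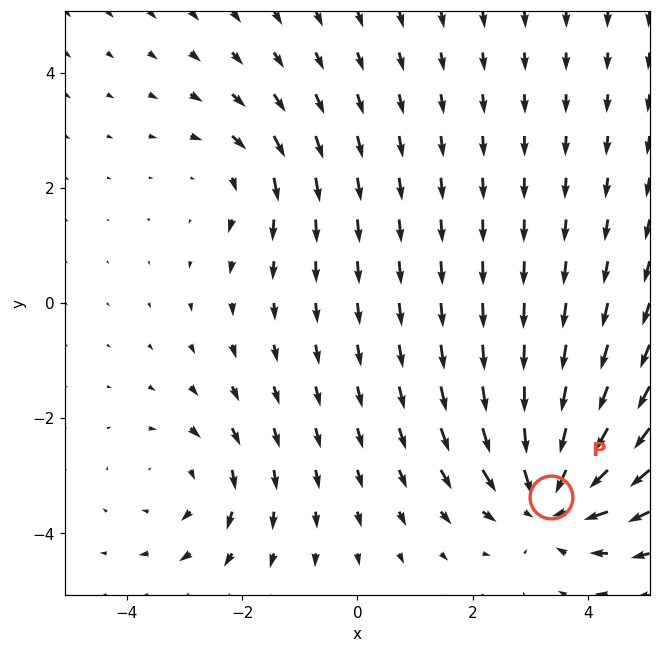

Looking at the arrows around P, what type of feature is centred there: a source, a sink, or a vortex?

sink

At P (3.4, -3.4) the arrows converge inward. Divergence about -5, curl ≈0 — negative divergence with near-zero curl is a sink.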